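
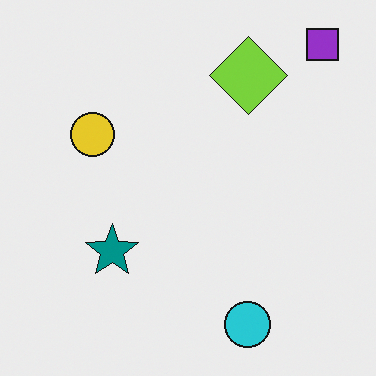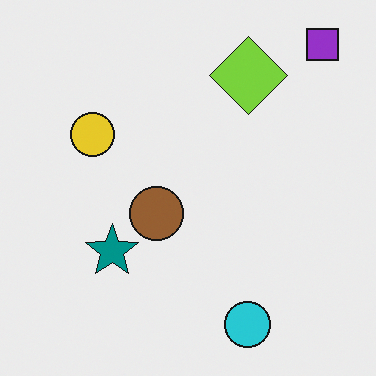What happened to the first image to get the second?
The transformation is: overlaid with an additional brown circle.

A brown circle appears in the second image that is absent from the first.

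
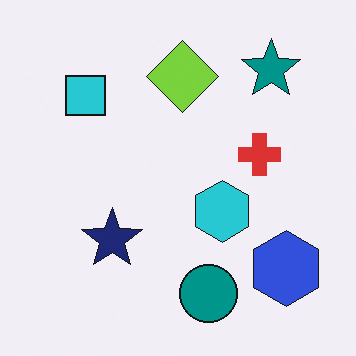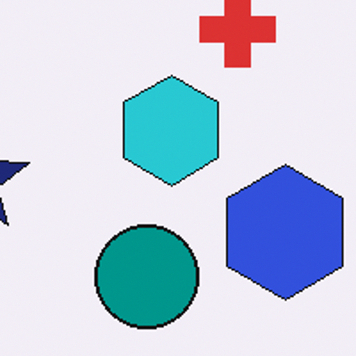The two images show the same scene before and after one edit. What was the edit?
Cropped to a noticeably smaller region and rescaled.

The visible shapes are larger and the field of view is narrower; shapes near the original edges may be partly or wholly outside the frame — a crop-and-rescale.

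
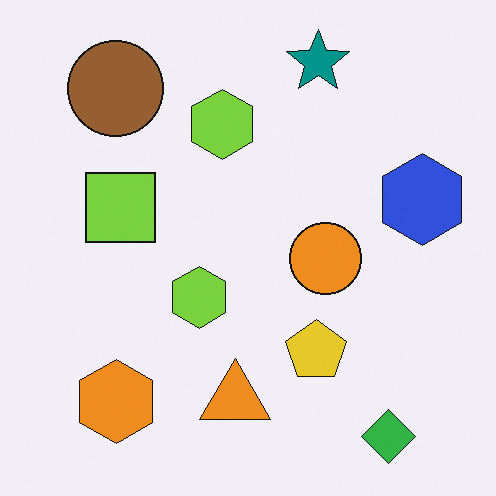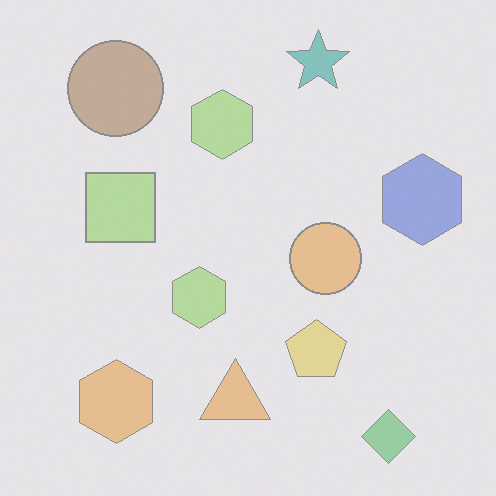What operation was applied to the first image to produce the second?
Washed out (contrast reduced).

Tones are pushed toward mid-grey across the whole image — a global contrast change.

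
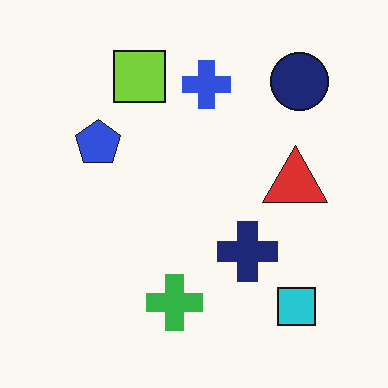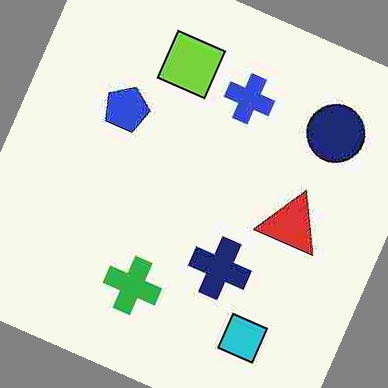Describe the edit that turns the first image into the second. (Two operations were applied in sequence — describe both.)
This is the original image degraded with heavy JPEG compression, then rotated clockwise by a clearly visible amount.

Blocky 8×8 compression artifacts appear around shape edges and the flat background shows ringing — characteristic JPEG degradation. Every shape is tilted by the same angle and the image corners show triangular fill wedges — a whole-image rotation by a non-right angle.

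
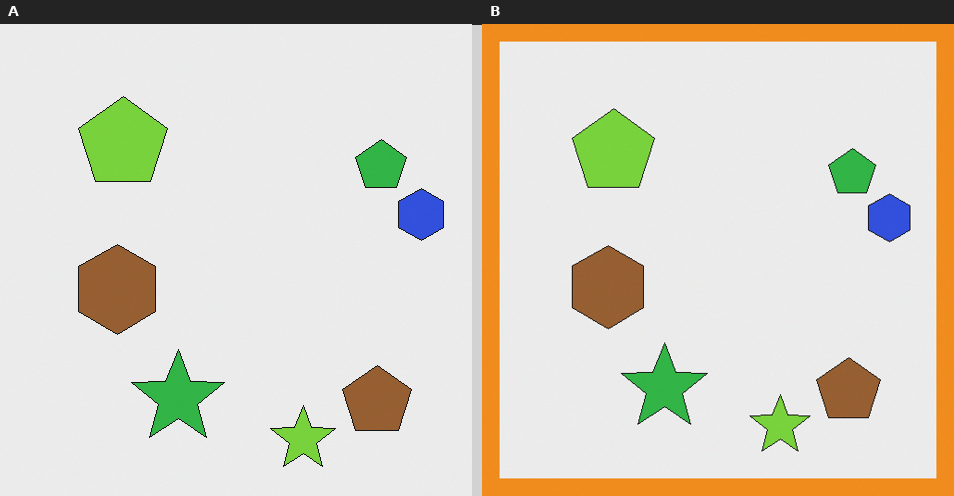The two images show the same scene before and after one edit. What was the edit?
The image was framed with a orange border.

A solid orange frame runs around the edge of the right (B) image, with the content slightly shrunk inside it.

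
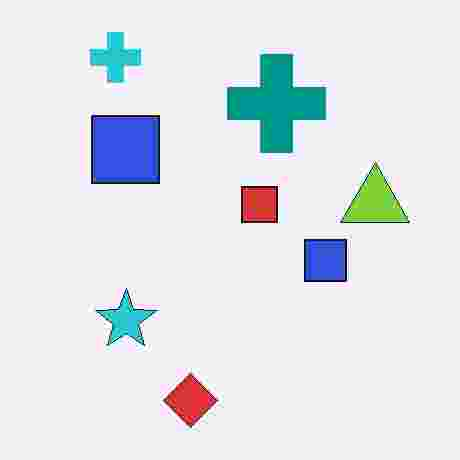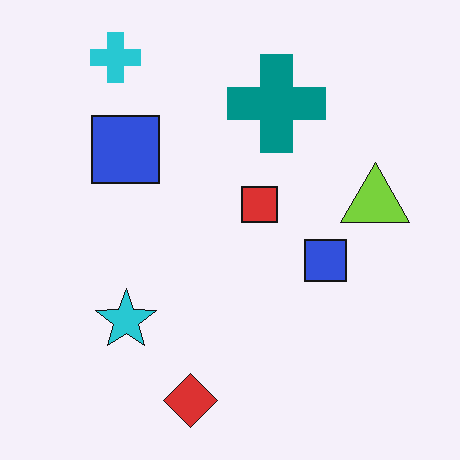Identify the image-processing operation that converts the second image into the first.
The first image is the second heavily JPEG-compressed with obvious blocking artifacts.

Blocky 8×8 compression artifacts appear around shape edges and the flat background shows ringing — characteristic JPEG degradation.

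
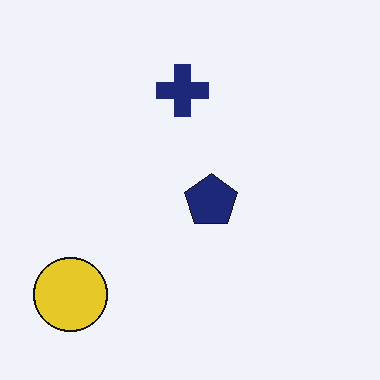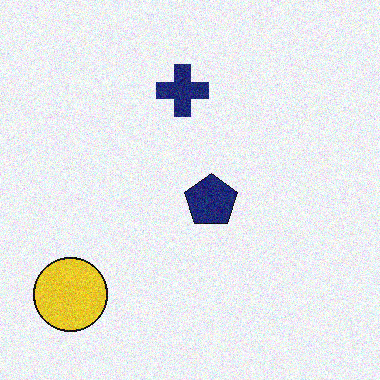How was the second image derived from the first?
The transformation is: degraded with moderate additive noise.

Random speckle covers the whole image, including the flat background.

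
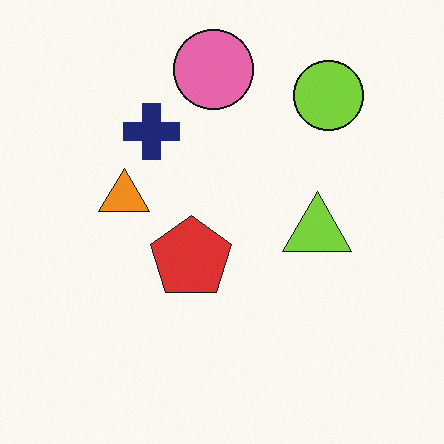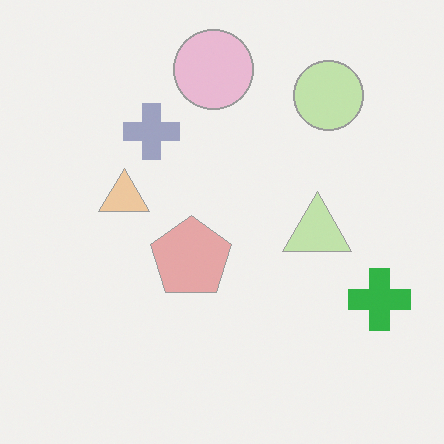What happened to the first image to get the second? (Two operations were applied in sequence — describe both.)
The second image is the first washed out (contrast reduced), then overlaid with an additional green cross.

Tones are pushed toward mid-grey across the whole image — a global contrast change. A green cross appears in the second image that is absent from the first.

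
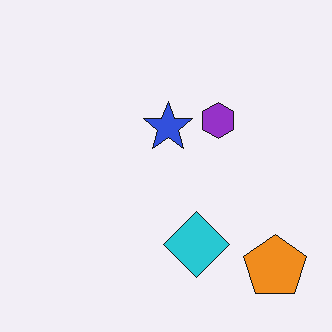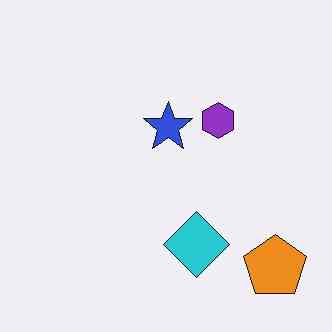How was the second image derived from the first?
The image was given moderate JPEG compression.

Blocky 8×8 compression artifacts appear around shape edges and the flat background shows ringing — characteristic JPEG degradation.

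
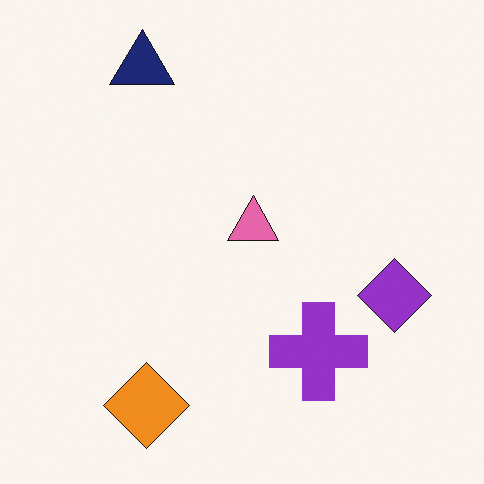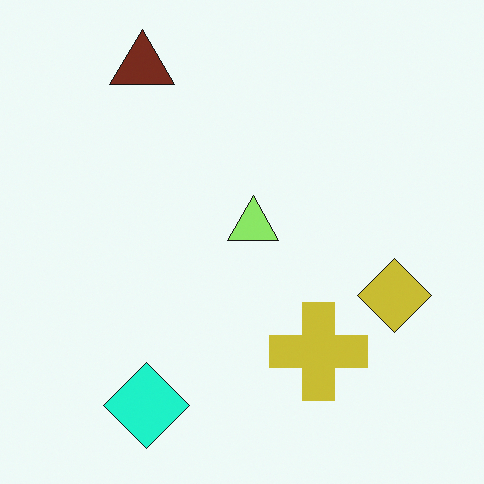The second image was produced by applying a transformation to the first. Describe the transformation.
The image was hue-shifted noticeably.

Every shape's color has rotated by the same amount around the hue wheel — a uniform hue shift.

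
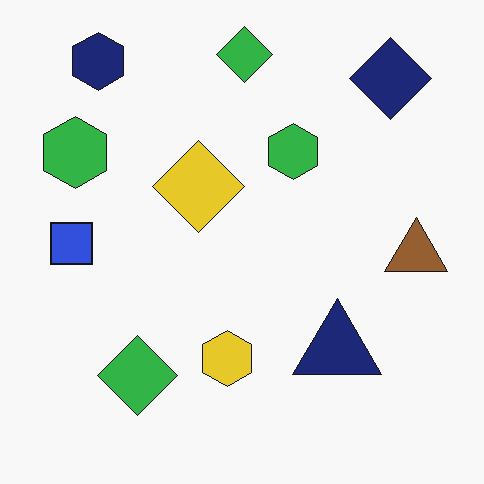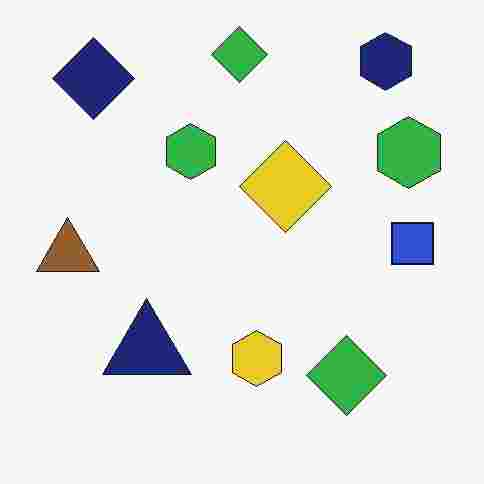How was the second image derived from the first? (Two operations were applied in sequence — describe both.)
The transformation is: flipped horizontally (left ↔ right), then degraded with heavy JPEG compression.

The brown triangle is in the right of the first image and the left of the second — shapes on opposite sides of the vertical midline have swapped in a mirror flip. Blocky 8×8 compression artifacts appear around shape edges and the flat background shows ringing — characteristic JPEG degradation.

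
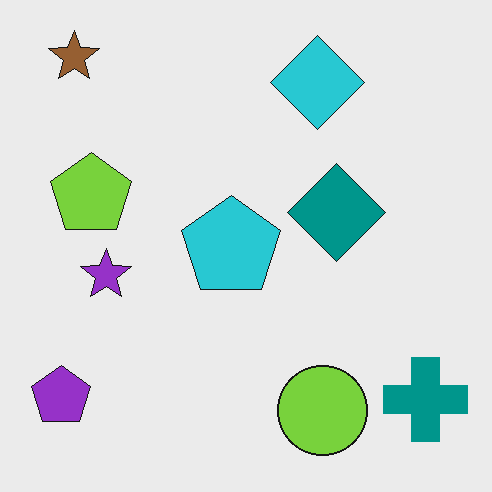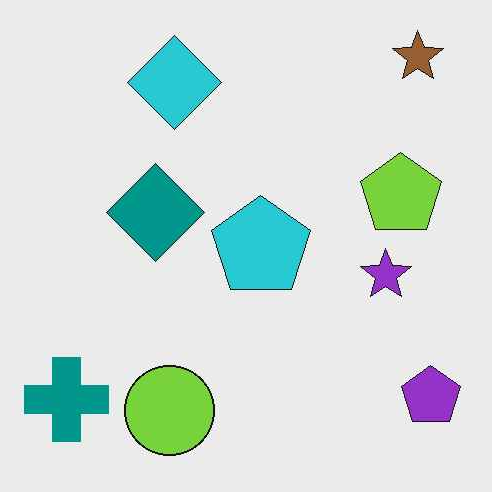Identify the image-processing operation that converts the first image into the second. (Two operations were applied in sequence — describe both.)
The second image is the first given moderate JPEG compression, then flipped horizontally (left ↔ right).

Blocky 8×8 compression artifacts appear around shape edges and the flat background shows ringing — characteristic JPEG degradation. The purple pentagon is in the bottom-left of the first image and the bottom-right of the second — shapes on opposite sides of the vertical midline have swapped in a mirror flip.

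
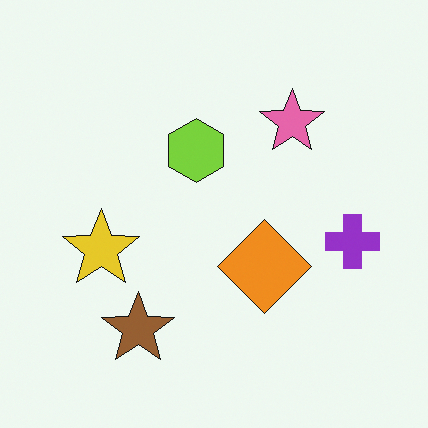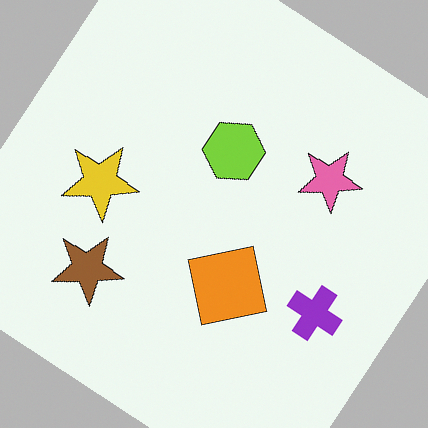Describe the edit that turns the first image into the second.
The second image is the first rotated clockwise by a large amount — several tens of degrees.

Every shape is tilted by the same angle and the image corners show triangular fill wedges — a whole-image rotation by a non-right angle.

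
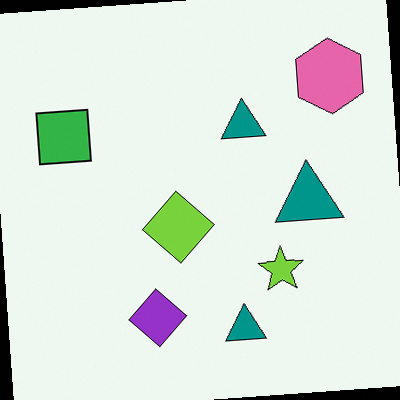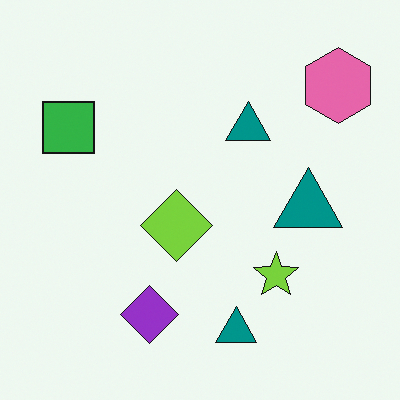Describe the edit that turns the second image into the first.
The first image is the second rotated counter-clockwise by a small amount.

Every shape is tilted by the same angle and the image corners show triangular fill wedges — a whole-image rotation by a non-right angle.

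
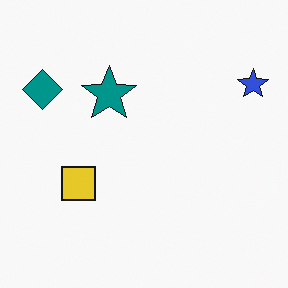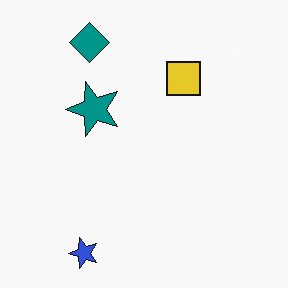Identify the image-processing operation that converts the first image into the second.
The image was transposed (reflected across the top-left ↔ bottom-right diagonal).

Shapes have swapped their row and column positions — what was in the top-right is now in the bottom-left — a diagonal reflection.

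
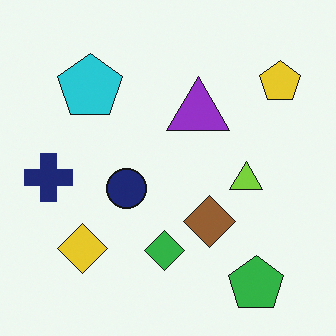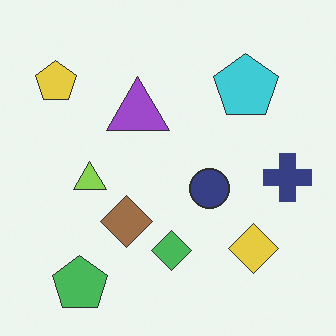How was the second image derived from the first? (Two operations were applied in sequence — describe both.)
The image was given slightly reduced contrast, then flipped horizontally (left ↔ right).

Tones are pushed toward mid-grey across the whole image — a global contrast change. The navy cross is in the left of the first image and the right of the second — shapes on opposite sides of the vertical midline have swapped in a mirror flip.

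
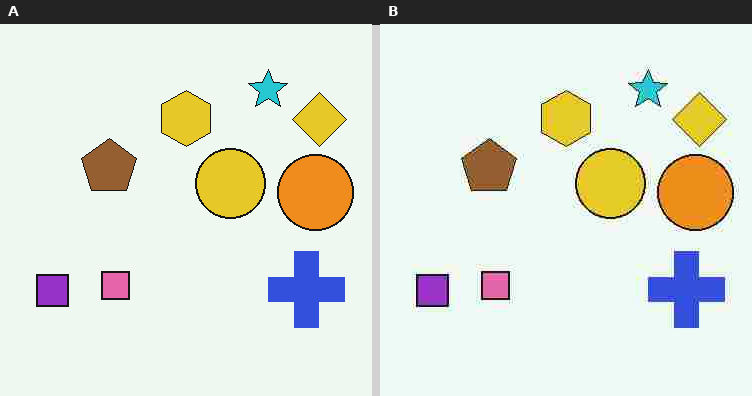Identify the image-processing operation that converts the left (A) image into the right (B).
It was degraded with heavy JPEG compression.

Blocky 8×8 compression artifacts appear around shape edges and the flat background shows ringing — characteristic JPEG degradation.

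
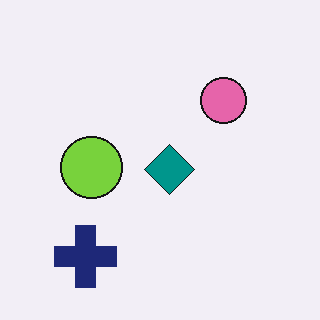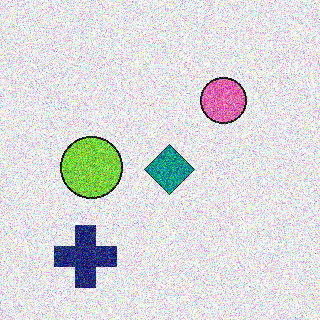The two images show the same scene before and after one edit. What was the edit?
The second image is the first degraded with heavy additive noise.

Random speckle covers the whole image, including the flat background.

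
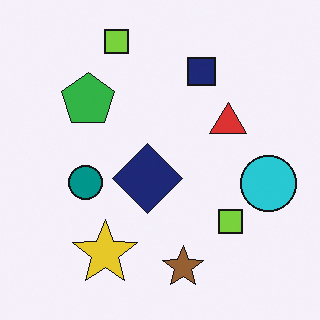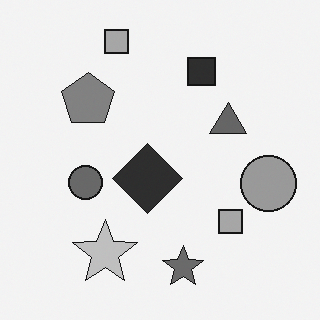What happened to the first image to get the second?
The second image is the first converted to grayscale.

All color is removed — every shape is now a shade of grey.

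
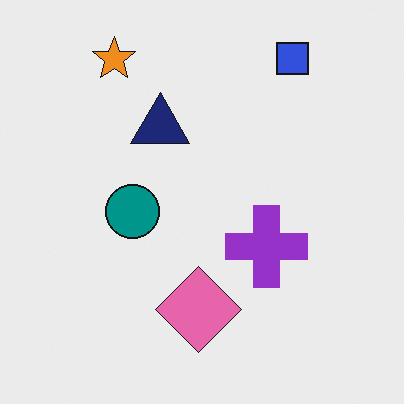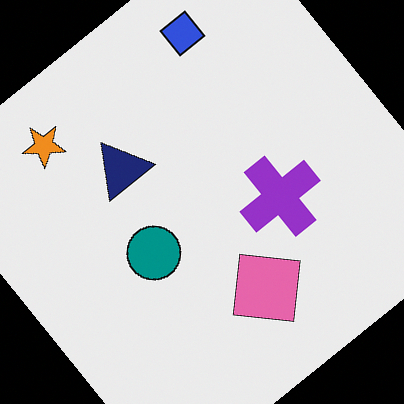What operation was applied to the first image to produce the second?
The second image is the first rotated counter-clockwise by a large amount — several tens of degrees.

Every shape is tilted by the same angle and the image corners show triangular fill wedges — a whole-image rotation by a non-right angle.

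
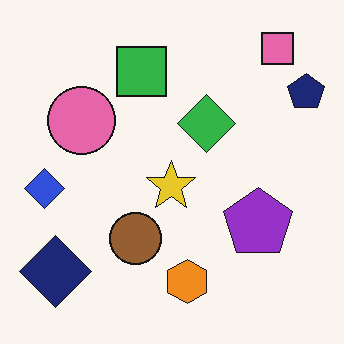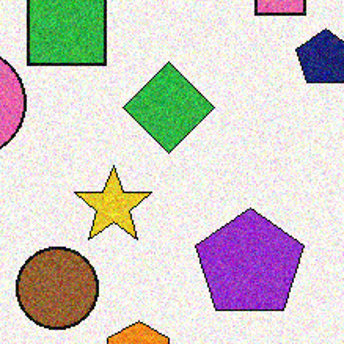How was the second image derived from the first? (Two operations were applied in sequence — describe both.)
The image was degraded with visible gaussian noise, then cropped slightly and scaled back up.

Random speckle covers the whole image, including the flat background. The visible shapes are larger and the field of view is narrower; shapes near the original edges may be partly or wholly outside the frame — a crop-and-rescale.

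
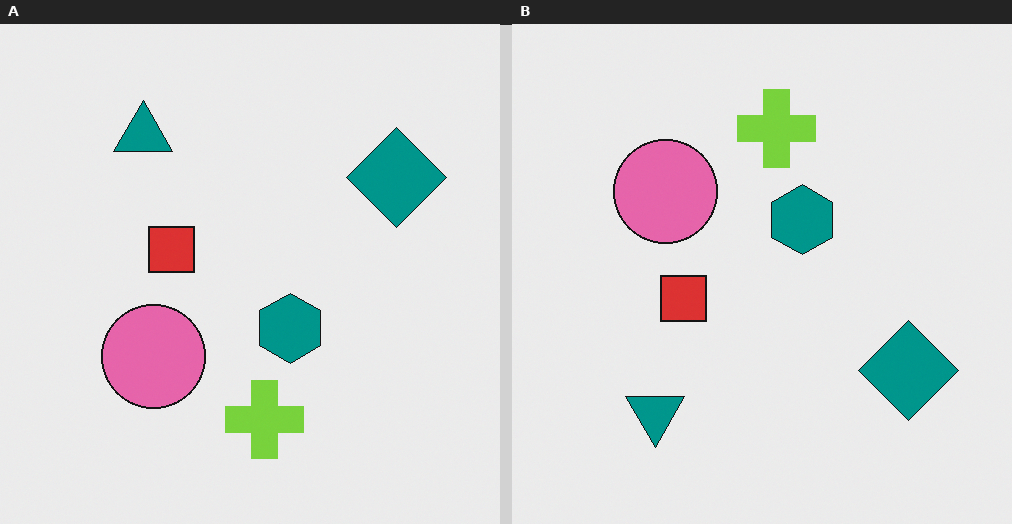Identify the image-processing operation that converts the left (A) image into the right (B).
It was flipped vertically (top ↔ bottom).

The lime cross is in the bottom of the left (A) image and the top of the right (B) — shapes on opposite sides of the horizontal midline have swapped in a mirror flip.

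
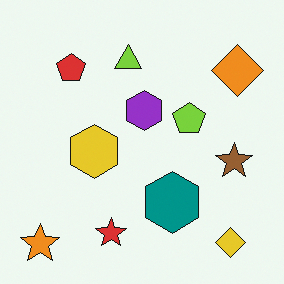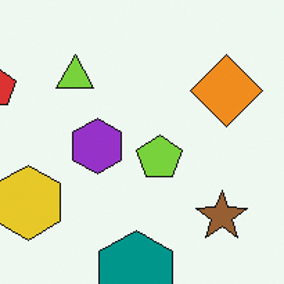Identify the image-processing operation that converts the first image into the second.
The image was cropped slightly and scaled back up.

The visible shapes are larger and the field of view is narrower; shapes near the original edges may be partly or wholly outside the frame — a crop-and-rescale.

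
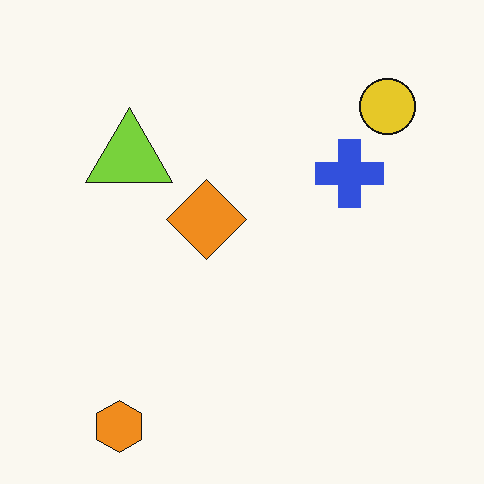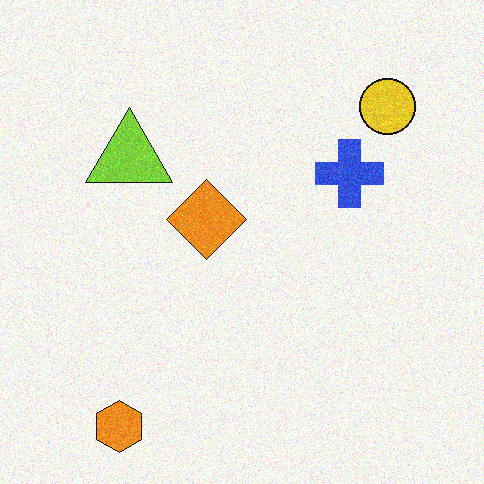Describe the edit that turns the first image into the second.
The transformation is: degraded with moderate additive noise.

Random speckle covers the whole image, including the flat background.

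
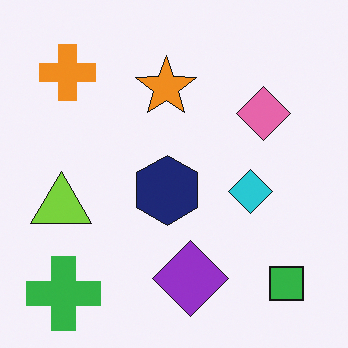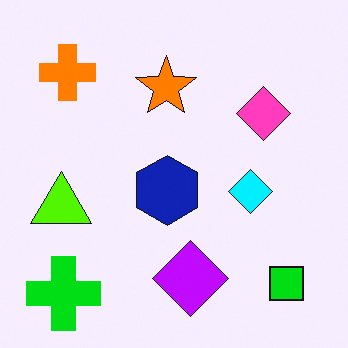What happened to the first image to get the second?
The transformation is: made much more vivid (saturation change).

All colors are more vivid — a global saturation change.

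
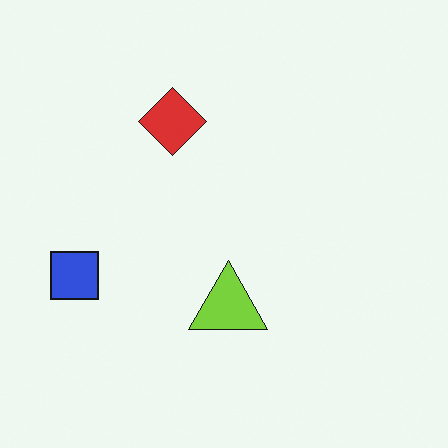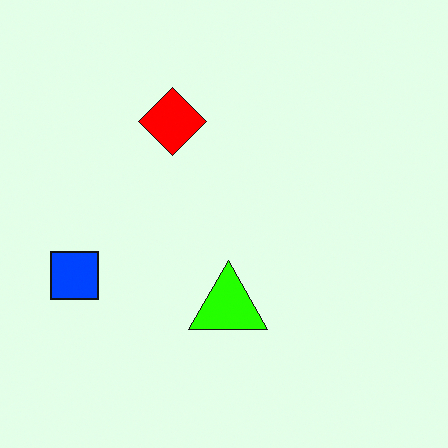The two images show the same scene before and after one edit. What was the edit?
This is the original image made much more vivid (saturation change).

All colors are more vivid — a global saturation change.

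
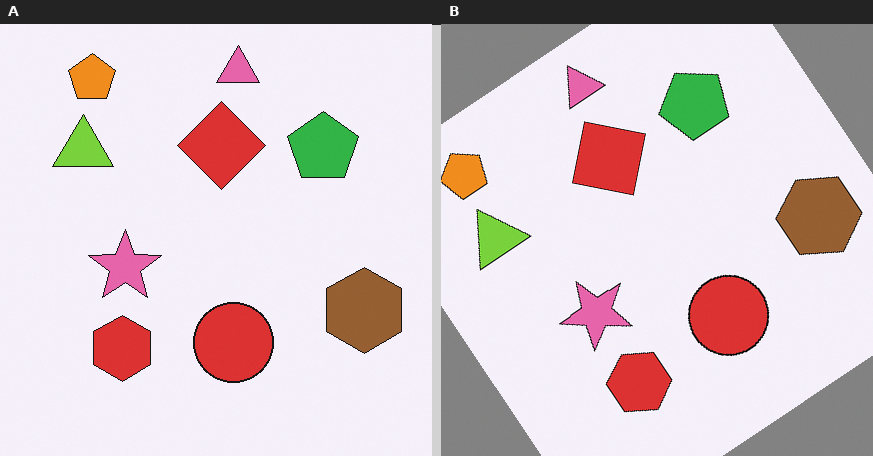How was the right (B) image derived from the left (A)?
It was rotated counter-clockwise by a large amount — several tens of degrees.

Every shape is tilted by the same angle and the image corners show triangular fill wedges — a whole-image rotation by a non-right angle.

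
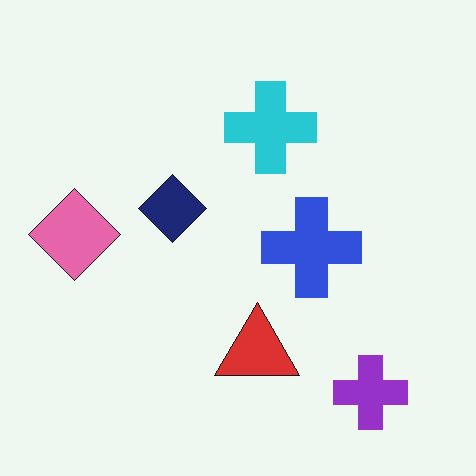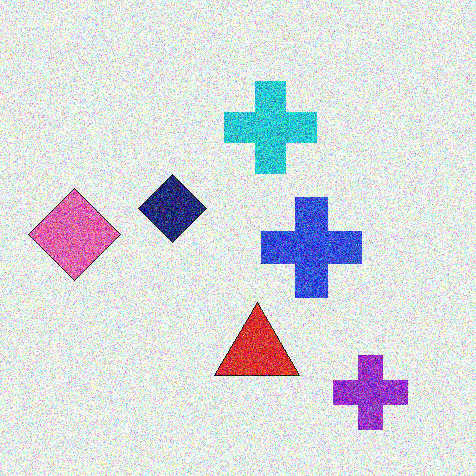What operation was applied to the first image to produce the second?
The image was degraded with heavy additive noise.

Random speckle covers the whole image, including the flat background.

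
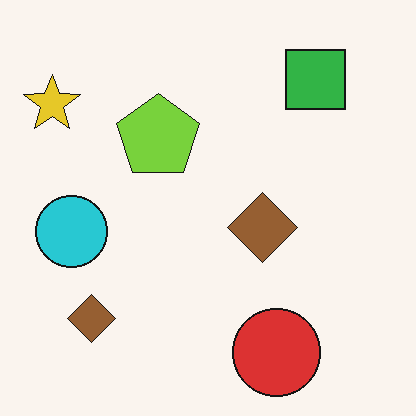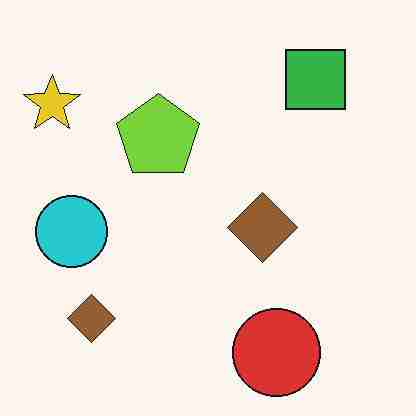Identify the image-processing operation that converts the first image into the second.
The image was degraded with heavy JPEG compression.

Blocky 8×8 compression artifacts appear around shape edges and the flat background shows ringing — characteristic JPEG degradation.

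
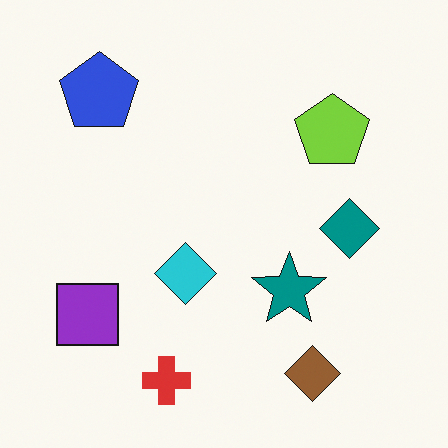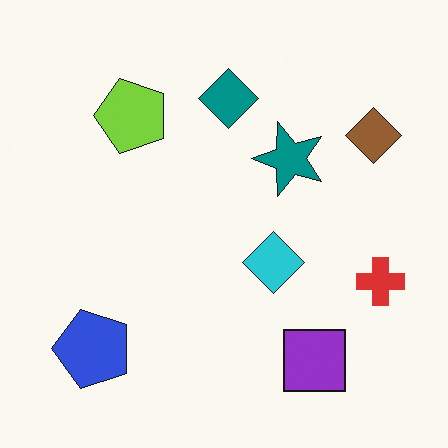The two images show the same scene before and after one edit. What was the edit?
Rotated 90° counter-clockwise.

The blue pentagon sits in the top-left of the first image and the bottom-left of the second — consistent with a whole-image 90° counter-clockwise rotation.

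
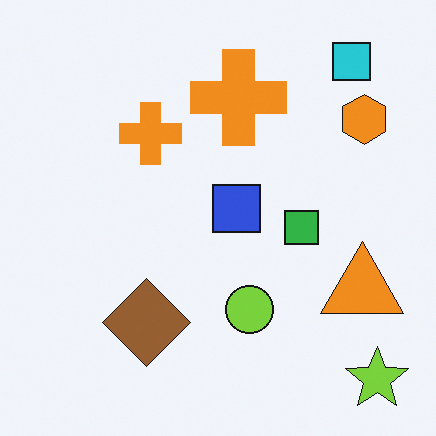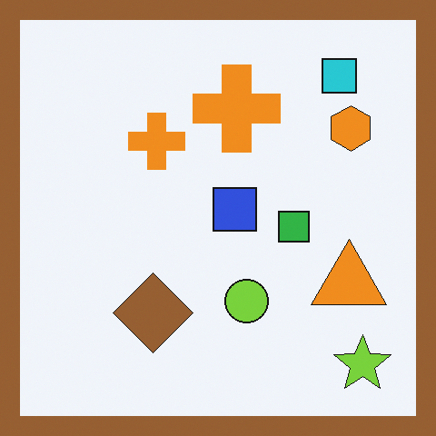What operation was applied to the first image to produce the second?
The transformation is: framed with a brown border.

A solid brown frame runs around the edge of the second image, with the content slightly shrunk inside it.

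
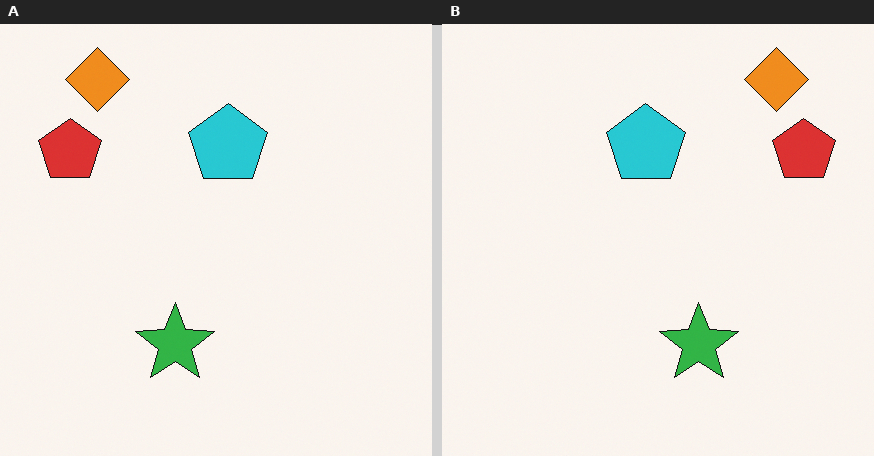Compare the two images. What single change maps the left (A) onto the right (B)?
The right (B) image is the left (A) flipped horizontally (left ↔ right).

The red pentagon is in the top-left of the left (A) image and the top-right of the right (B) — shapes on opposite sides of the vertical midline have swapped in a mirror flip.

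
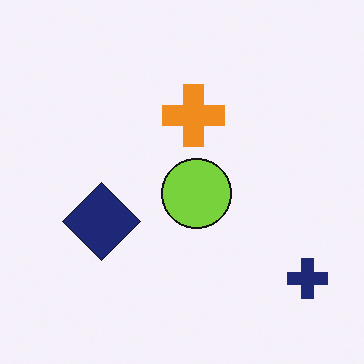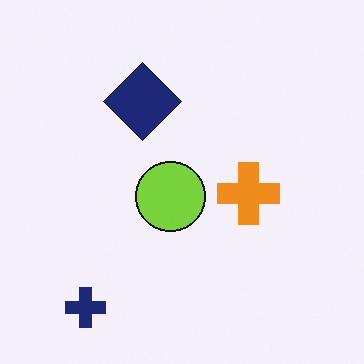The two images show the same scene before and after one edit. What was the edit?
This is the original image rotated 90° clockwise.

The navy cross sits in the bottom-right of the first image and the bottom-left of the second — consistent with a whole-image 90° clockwise rotation.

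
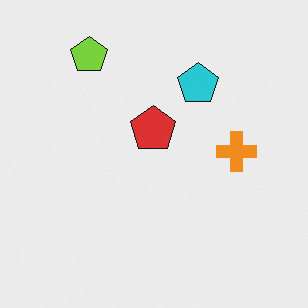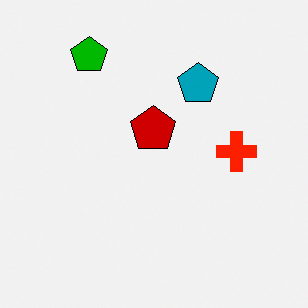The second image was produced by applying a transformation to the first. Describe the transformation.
The image was given much higher contrast.

Tones are pushed away from mid-grey across the whole image — a global contrast change.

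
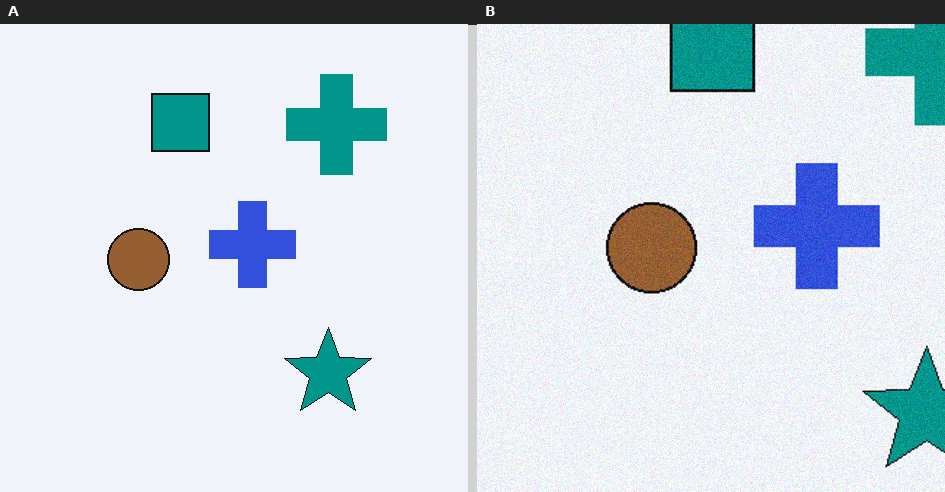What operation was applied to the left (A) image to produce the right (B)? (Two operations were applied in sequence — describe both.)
Cropped to a modestly smaller region and rescaled, then degraded with a light layer of grain.

The visible shapes are larger and the field of view is narrower; shapes near the original edges may be partly or wholly outside the frame — a crop-and-rescale. Random speckle covers the whole image, including the flat background.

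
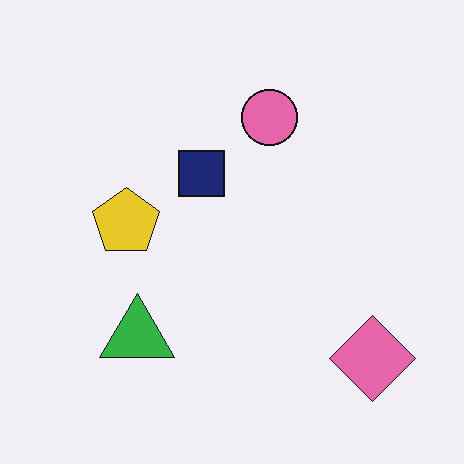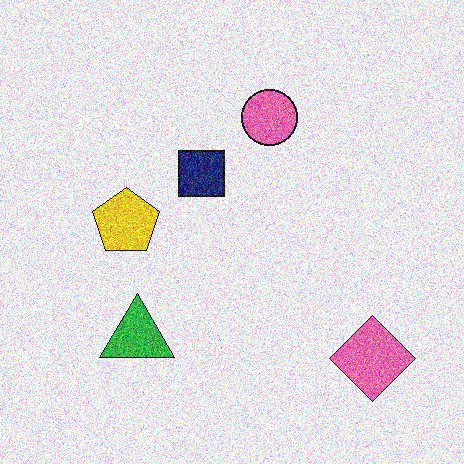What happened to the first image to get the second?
It was degraded with heavy additive noise.

Random speckle covers the whole image, including the flat background.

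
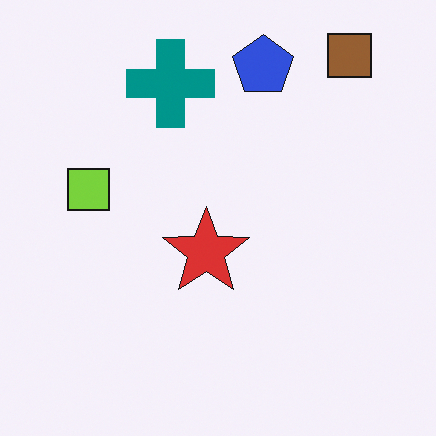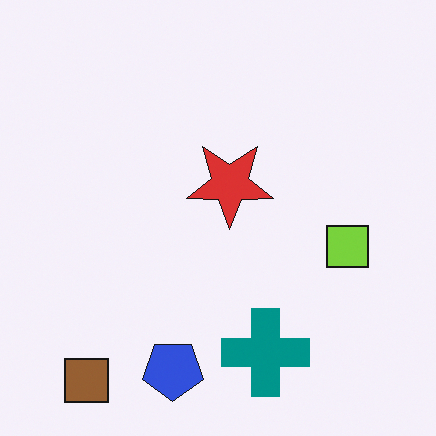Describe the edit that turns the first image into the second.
It was rotated 180°.

The brown square sits in the top-right of the first image and the bottom-left of the second — consistent with a whole-image 180° rotation.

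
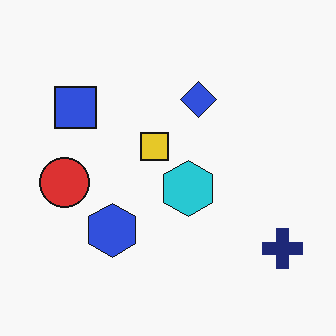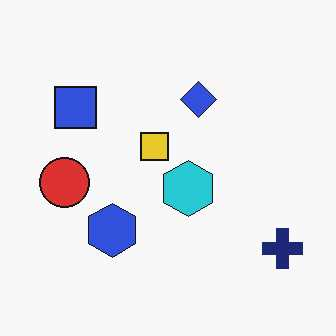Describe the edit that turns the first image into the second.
The transformation is: JPEG-compressed with visible artifacts.

Blocky 8×8 compression artifacts appear around shape edges and the flat background shows ringing — characteristic JPEG degradation.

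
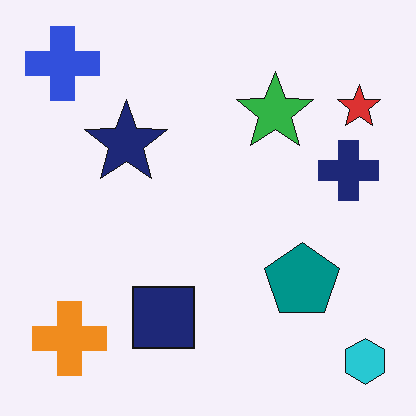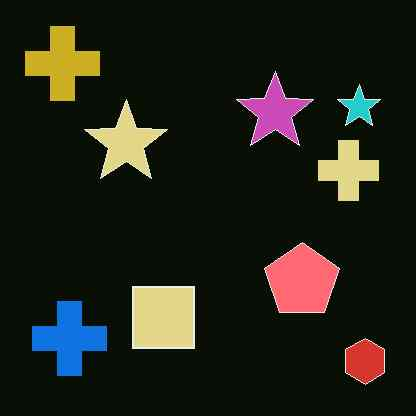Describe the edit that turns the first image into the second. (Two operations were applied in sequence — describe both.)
The image was color-inverted (negative), then given moderate JPEG compression.

The light background has become dark and every shape's color is its complement — a photographic negative. Blocky 8×8 compression artifacts appear around shape edges and the flat background shows ringing — characteristic JPEG degradation.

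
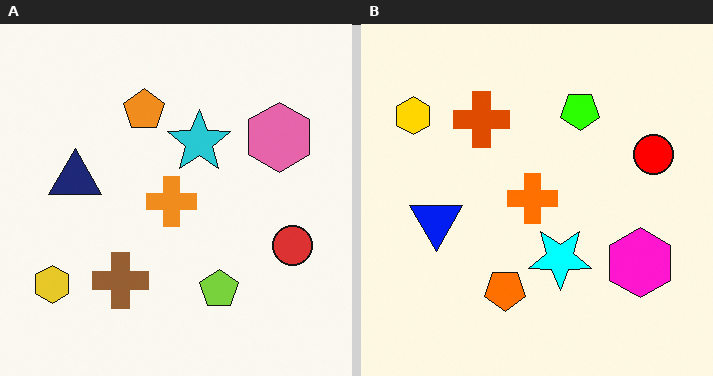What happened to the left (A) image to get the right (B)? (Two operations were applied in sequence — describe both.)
The image was flipped vertically (top ↔ bottom), then made much more vivid (saturation change).

The orange pentagon is in the top of the left (A) image and the bottom of the right (B) — shapes on opposite sides of the horizontal midline have swapped in a mirror flip. All colors are more vivid — a global saturation change.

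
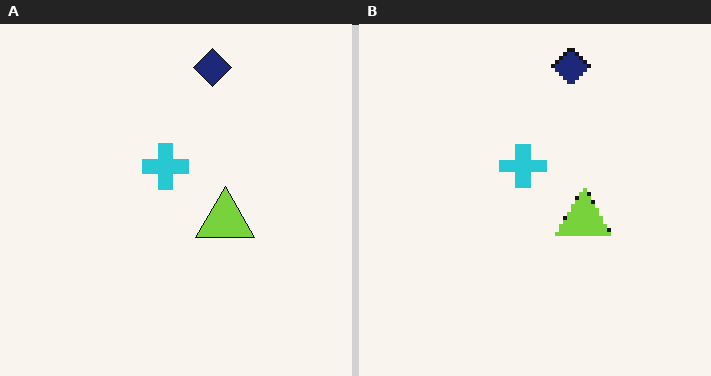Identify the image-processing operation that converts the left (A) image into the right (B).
It was mildly pixelated.

Shapes are reduced to large square blocks; fine edges and outlines are lost — a downscale-then-upscale (mosaic) effect.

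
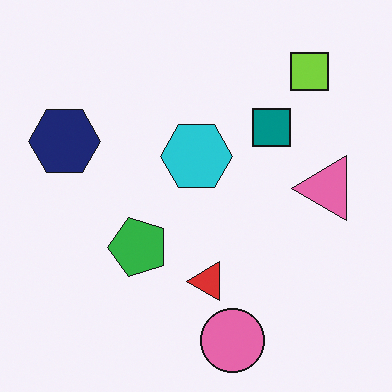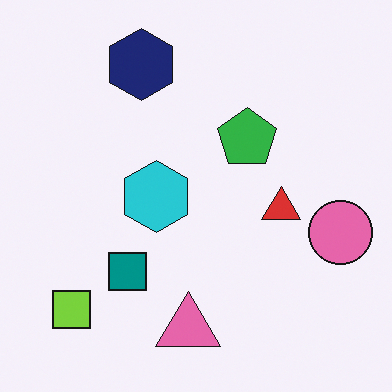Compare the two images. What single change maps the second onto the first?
The transformation is: transposed (reflected across the top-left ↔ bottom-right diagonal).

Shapes have swapped their row and column positions — what was in the top-right is now in the bottom-left — a diagonal reflection.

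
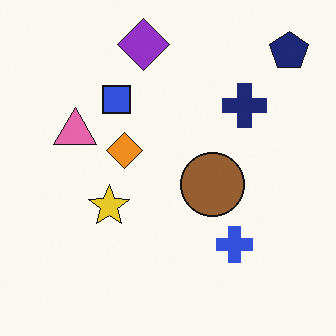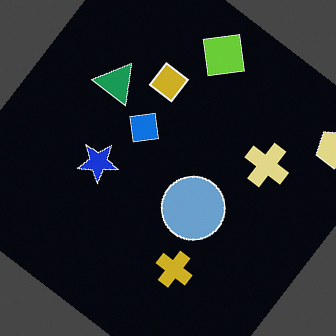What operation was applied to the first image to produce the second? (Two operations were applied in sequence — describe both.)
The second image is the first color-inverted (negative), then rotated clockwise by a large amount — several tens of degrees.

The light background has become dark and every shape's color is its complement — a photographic negative. Every shape is tilted by the same angle and the image corners show triangular fill wedges — a whole-image rotation by a non-right angle.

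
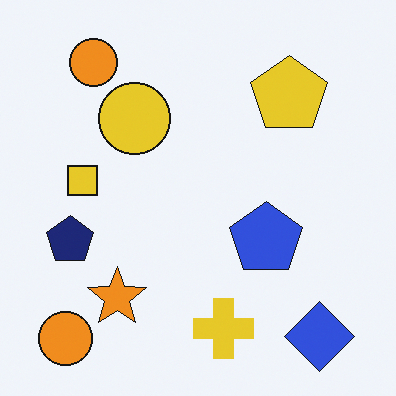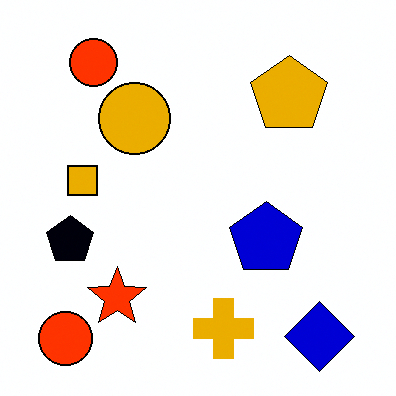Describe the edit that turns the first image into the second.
It was given much higher contrast.

Tones are pushed away from mid-grey across the whole image — a global contrast change.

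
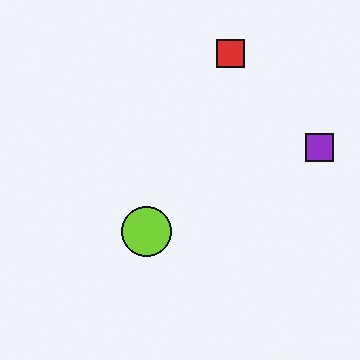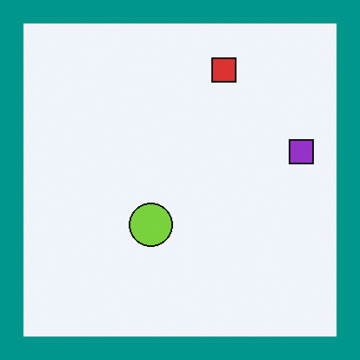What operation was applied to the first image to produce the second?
This is the original image framed with a teal border.

A solid teal frame runs around the edge of the second image, with the content slightly shrunk inside it.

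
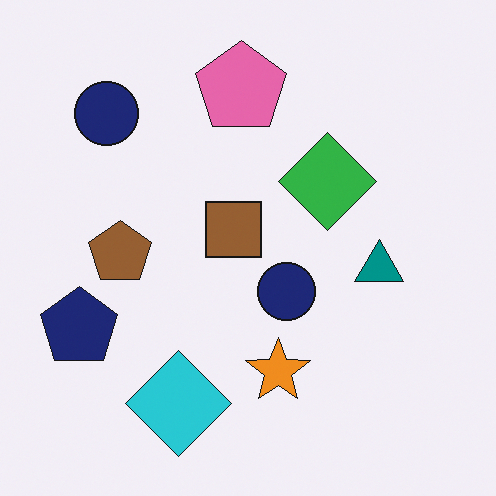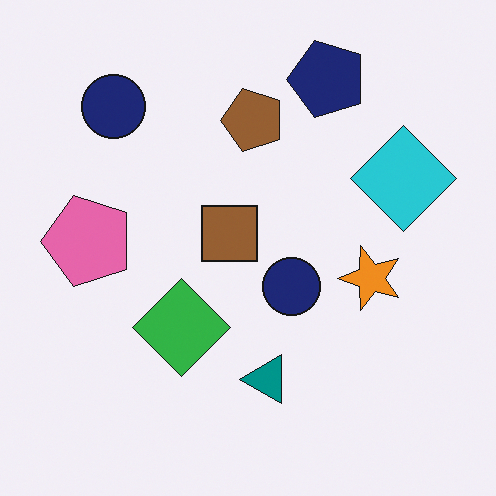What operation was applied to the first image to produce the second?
It was transposed (reflected across the top-left ↔ bottom-right diagonal).

Shapes have swapped their row and column positions — what was in the top-right is now in the bottom-left — a diagonal reflection.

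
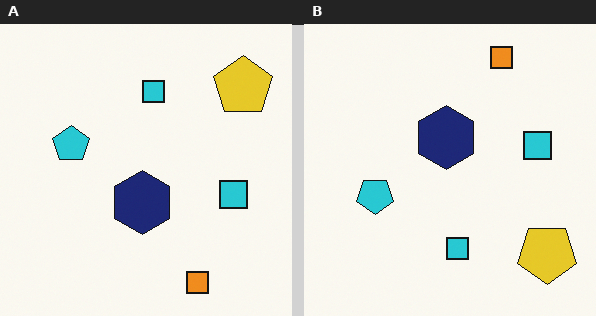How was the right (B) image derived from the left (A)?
It was flipped vertically (top ↔ bottom).

The orange square is in the bottom-right of the left (A) image and the top-right of the right (B) — shapes on opposite sides of the horizontal midline have swapped in a mirror flip.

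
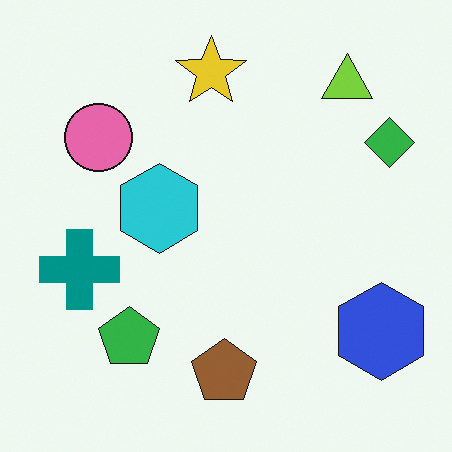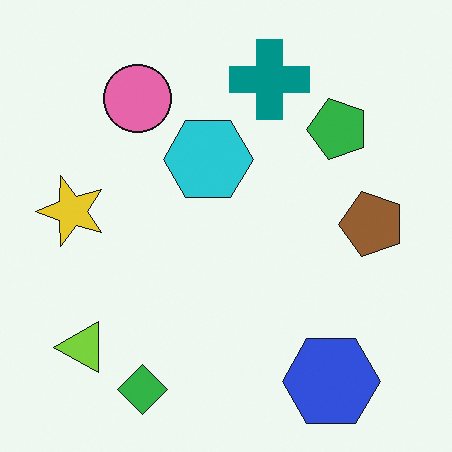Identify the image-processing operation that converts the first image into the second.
The transformation is: transposed (reflected across the top-left ↔ bottom-right diagonal).

Shapes have swapped their row and column positions — what was in the top-right is now in the bottom-left — a diagonal reflection.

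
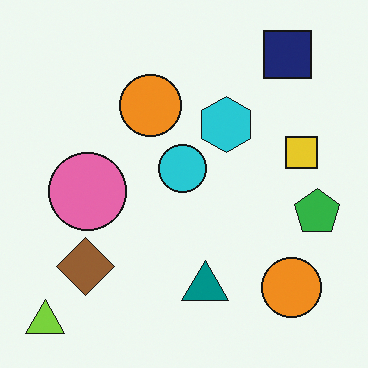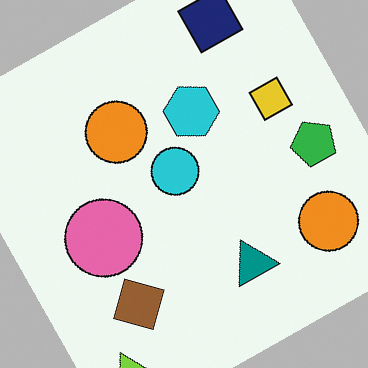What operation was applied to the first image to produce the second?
The image was rotated counter-clockwise by a clearly visible amount.

Every shape is tilted by the same angle and the image corners show triangular fill wedges — a whole-image rotation by a non-right angle.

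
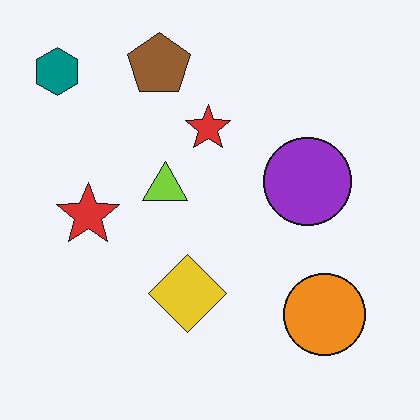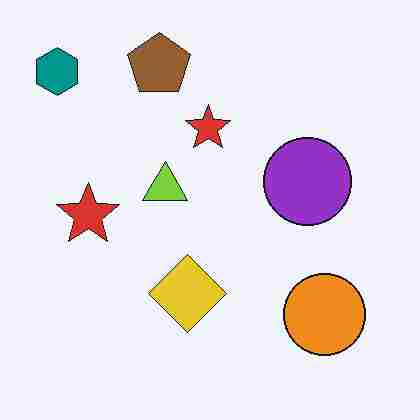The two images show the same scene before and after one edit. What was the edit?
The image was heavily JPEG-compressed with obvious blocking artifacts.

Blocky 8×8 compression artifacts appear around shape edges and the flat background shows ringing — characteristic JPEG degradation.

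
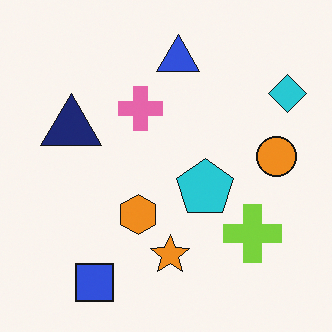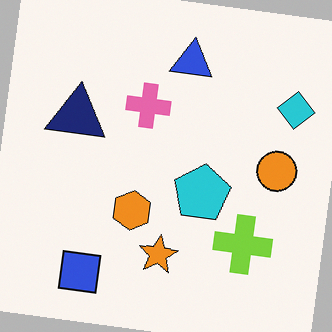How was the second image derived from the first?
The second image is the first rotated clockwise by a slight angle.

Every shape is tilted by the same angle and the image corners show triangular fill wedges — a whole-image rotation by a non-right angle.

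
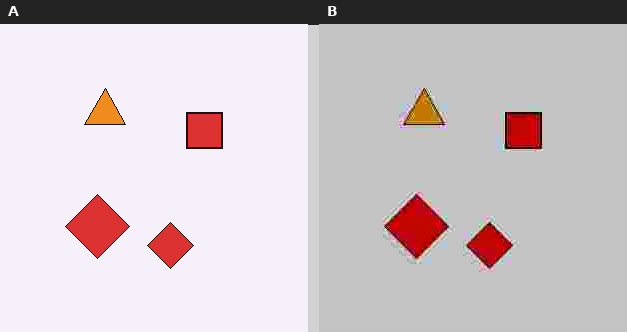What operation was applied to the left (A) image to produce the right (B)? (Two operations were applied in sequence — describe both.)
The image was heavily posterized to just a handful of flat colors, then heavily JPEG-compressed with obvious blocking artifacts.

Each flat color has snapped to a coarser quantized level — most visibly, the near-white background has dropped to a flat grey. Blocky 8×8 compression artifacts appear around shape edges and the flat background shows ringing — characteristic JPEG degradation.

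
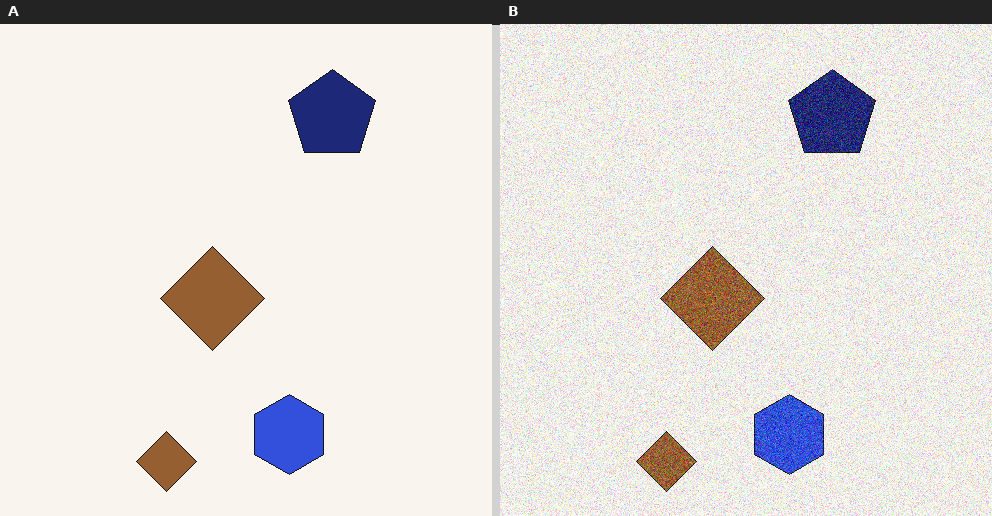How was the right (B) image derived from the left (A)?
Degraded with strong gaussian noise.

Random speckle covers the whole image, including the flat background.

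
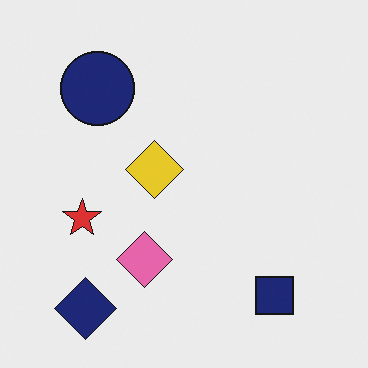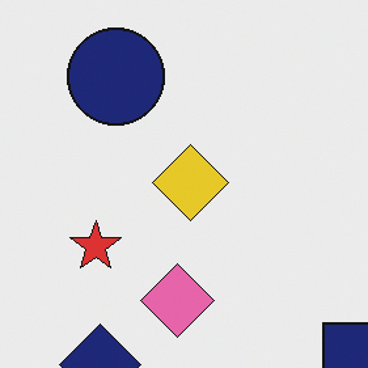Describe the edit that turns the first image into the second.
The image was cropped to a modestly smaller region and rescaled.

The visible shapes are larger and the field of view is narrower; shapes near the original edges may be partly or wholly outside the frame — a crop-and-rescale.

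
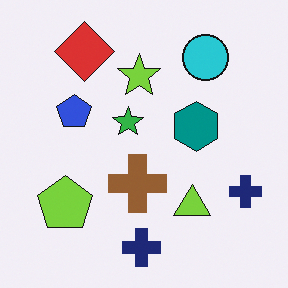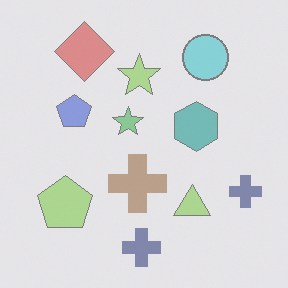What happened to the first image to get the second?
It was given much lower contrast.

Tones are pushed toward mid-grey across the whole image — a global contrast change.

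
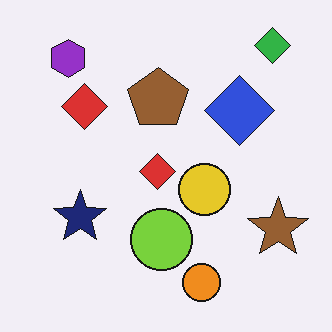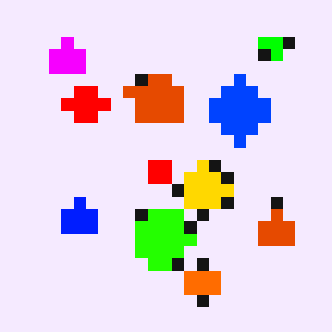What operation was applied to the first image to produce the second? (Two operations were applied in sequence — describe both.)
The image was heavily oversaturated, then coarsely pixelated.

All colors are more vivid — a global saturation change. Shapes are reduced to large square blocks; fine edges and outlines are lost — a downscale-then-upscale (mosaic) effect.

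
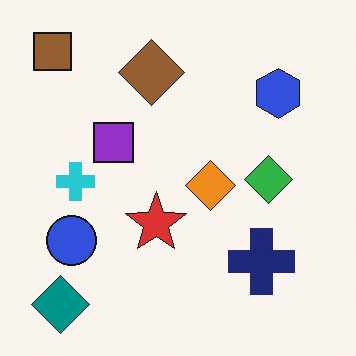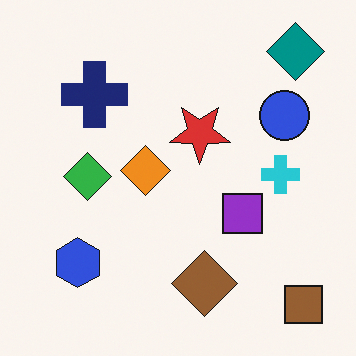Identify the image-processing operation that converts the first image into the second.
The second image is the first rotated 180°.

The brown square sits in the top-left of the first image and the bottom-right of the second — consistent with a whole-image 180° rotation.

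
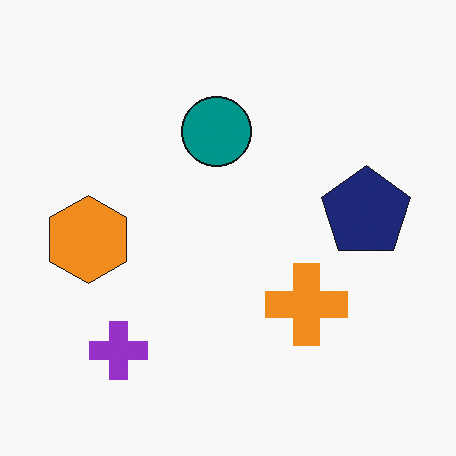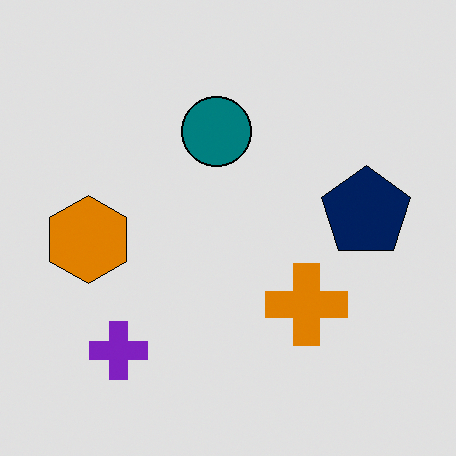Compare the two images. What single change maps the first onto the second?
The transformation is: posterized to a reduced palette.

Each flat color has snapped to a coarser quantized level — most visibly, the near-white background has dropped to a flat grey.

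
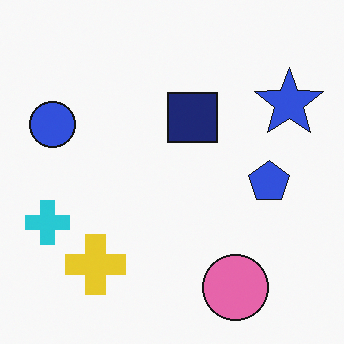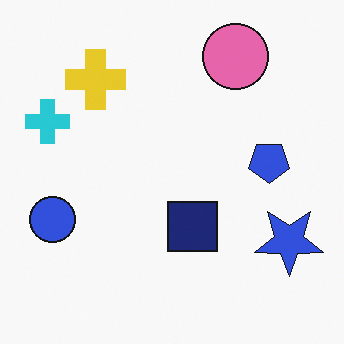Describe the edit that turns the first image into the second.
The image was flipped vertically (top ↔ bottom).

The pink circle is in the bottom-right of the first image and the top-right of the second — shapes on opposite sides of the horizontal midline have swapped in a mirror flip.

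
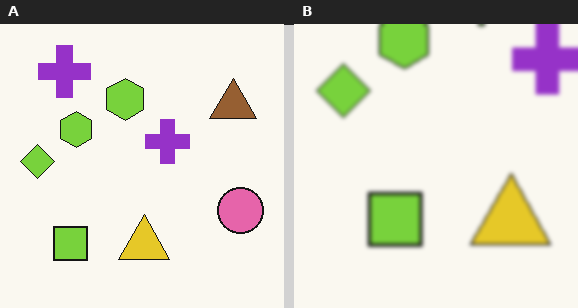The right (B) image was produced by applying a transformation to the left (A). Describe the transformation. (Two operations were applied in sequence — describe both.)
The transformation is: cropped to a modestly smaller region and rescaled, then given a subtle gaussian blur.

The visible shapes are larger and the field of view is narrower; shapes near the original edges may be partly or wholly outside the frame — a crop-and-rescale. Shape edges and outlines are uniformly softened across the whole image.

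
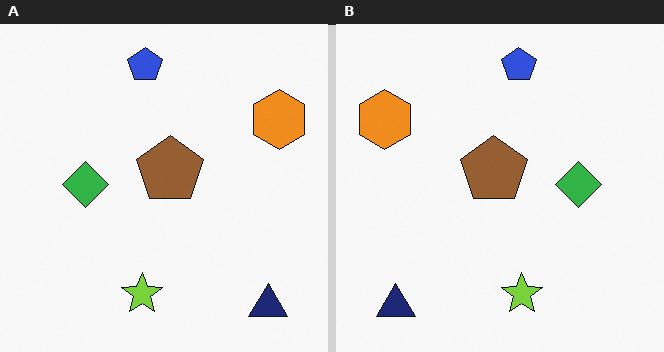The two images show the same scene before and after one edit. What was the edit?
Flipped horizontally (left ↔ right).

The orange hexagon is in the top-right of the left (A) image and the top-left of the right (B) — shapes on opposite sides of the vertical midline have swapped in a mirror flip.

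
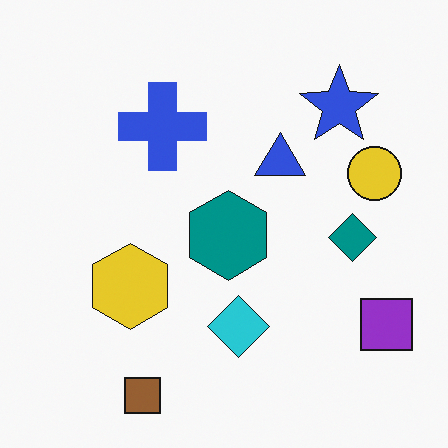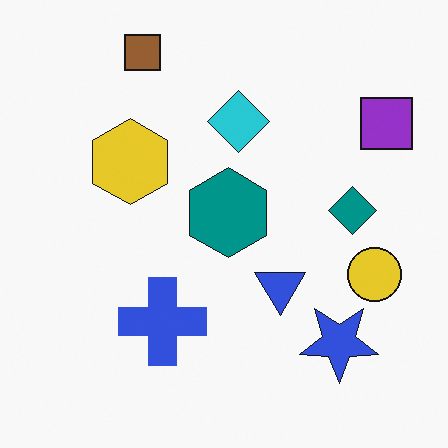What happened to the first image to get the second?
It was flipped vertically (top ↔ bottom).

The brown square is in the bottom-left of the first image and the top-left of the second — shapes on opposite sides of the horizontal midline have swapped in a mirror flip.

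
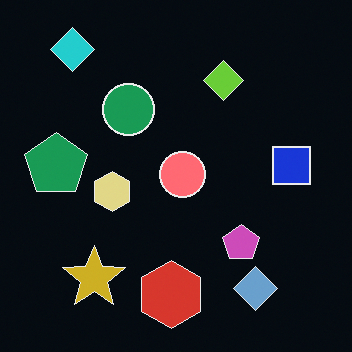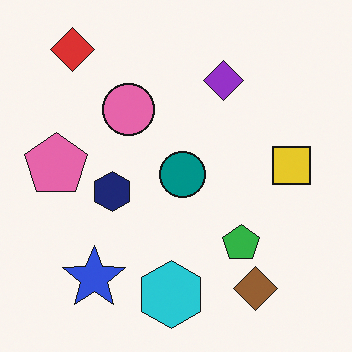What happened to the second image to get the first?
The first image is the second color-inverted (negative).

The light background has become dark and every shape's color is its complement — a photographic negative.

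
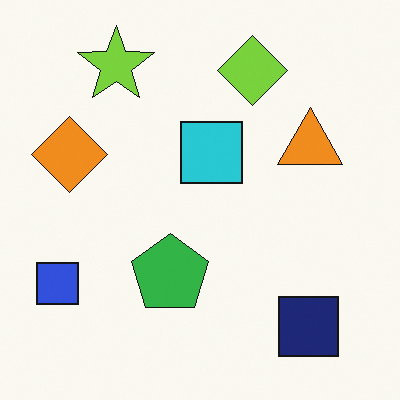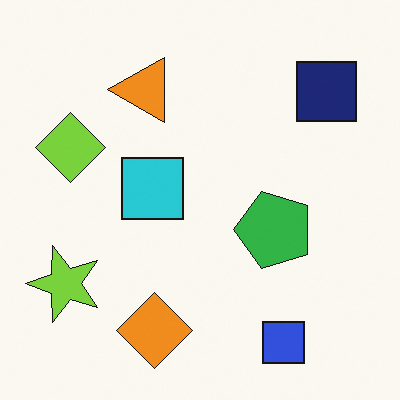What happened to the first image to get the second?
The second image is the first rotated 90° counter-clockwise.

The navy square sits in the bottom-right of the first image and the top-right of the second — consistent with a whole-image 90° counter-clockwise rotation.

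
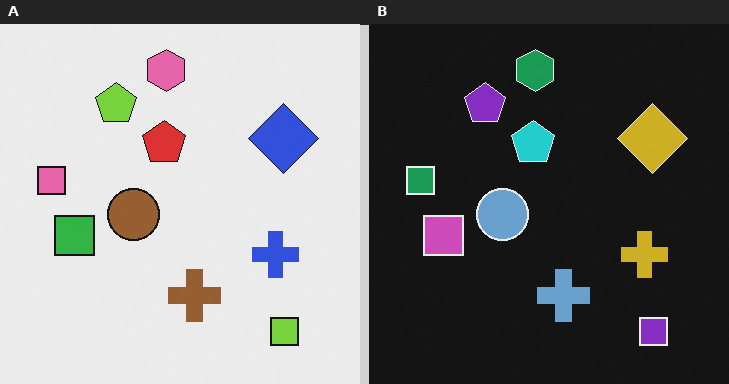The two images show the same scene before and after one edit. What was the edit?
It was color-inverted (negative).

The light background has become dark and every shape's color is its complement — a photographic negative.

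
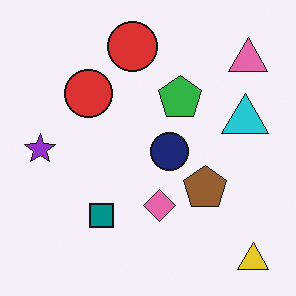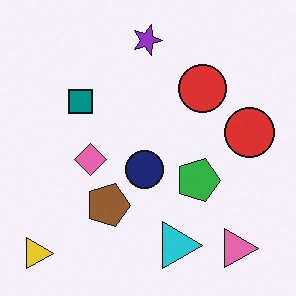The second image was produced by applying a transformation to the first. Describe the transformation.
The second image is the first rotated 90° clockwise.

The yellow triangle sits in the bottom-right of the first image and the bottom-left of the second — consistent with a whole-image 90° clockwise rotation.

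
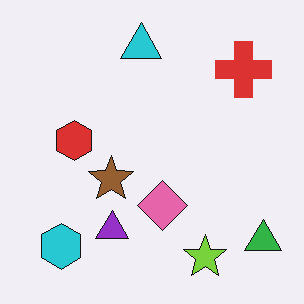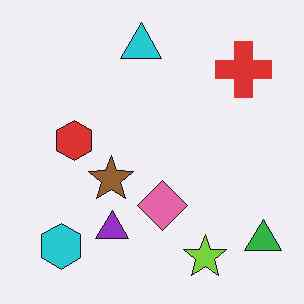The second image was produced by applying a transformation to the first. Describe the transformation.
This is the original image JPEG-compressed with visible artifacts.

Blocky 8×8 compression artifacts appear around shape edges and the flat background shows ringing — characteristic JPEG degradation.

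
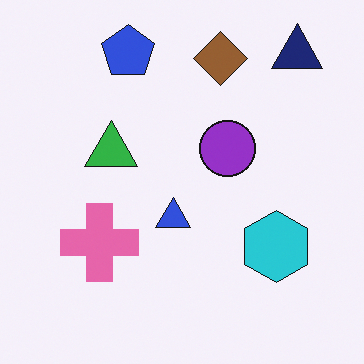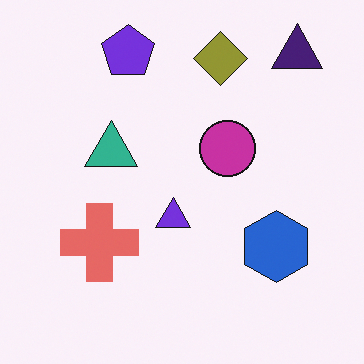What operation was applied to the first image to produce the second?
The transformation is: hue-shifted slightly.

Every shape's color has rotated by the same amount around the hue wheel — a uniform hue shift.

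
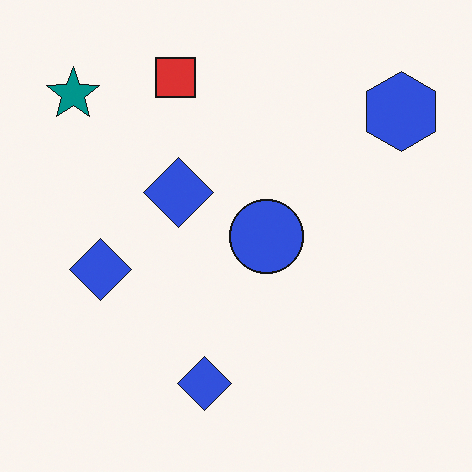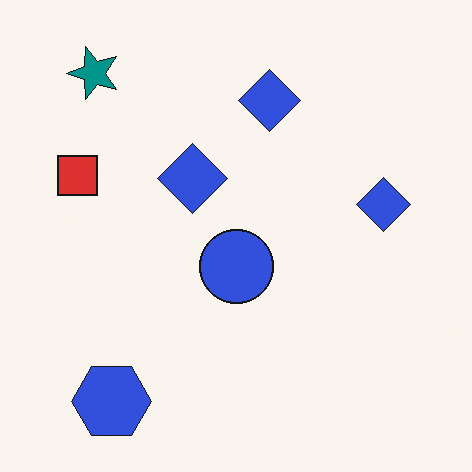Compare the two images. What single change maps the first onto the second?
This is the original image transposed (reflected across the top-left ↔ bottom-right diagonal).

Shapes have swapped their row and column positions — what was in the top-right is now in the bottom-left — a diagonal reflection.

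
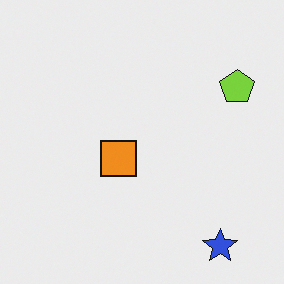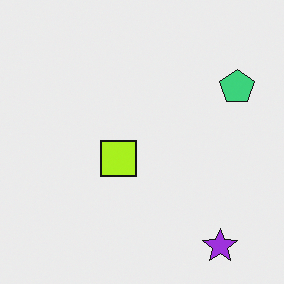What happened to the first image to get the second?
This is the original image hue-shifted slightly.

Every shape's color has rotated by the same amount around the hue wheel — a uniform hue shift.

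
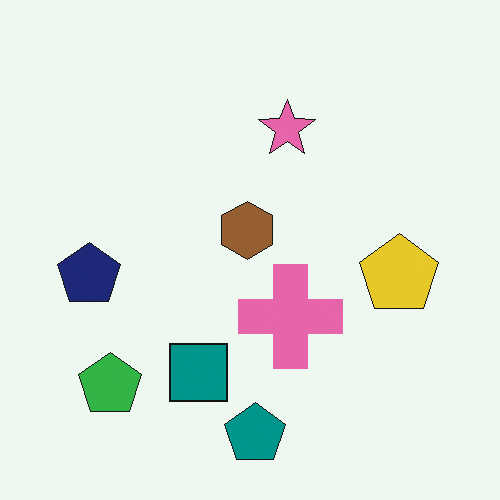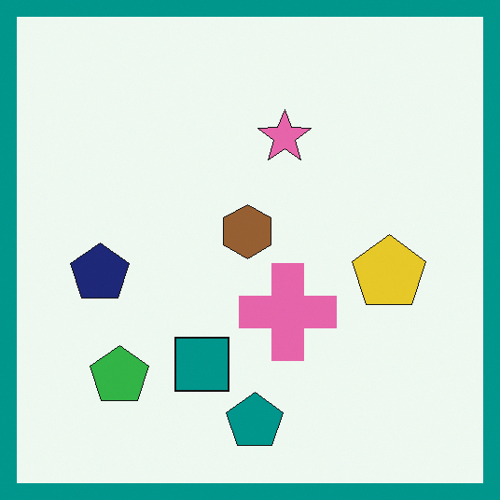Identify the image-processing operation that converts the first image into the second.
It was framed with a teal border.

A solid teal frame runs around the edge of the second image, with the content slightly shrunk inside it.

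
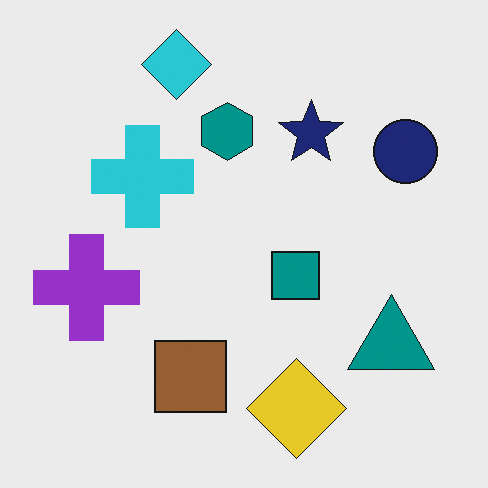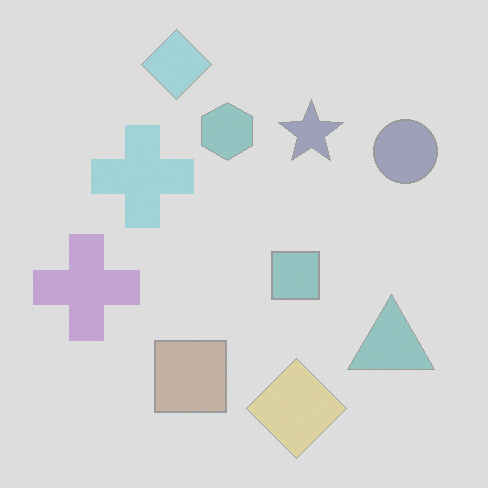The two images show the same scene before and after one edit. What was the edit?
The second image is the first given much lower contrast.

Tones are pushed toward mid-grey across the whole image — a global contrast change.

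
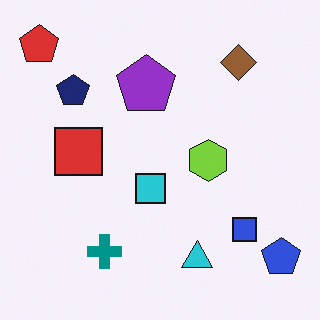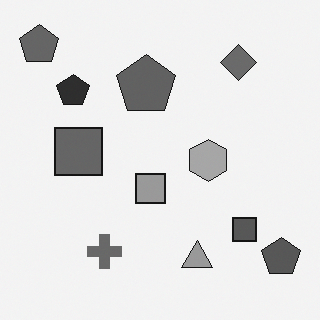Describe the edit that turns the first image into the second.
It was converted to grayscale.

All color is removed — every shape is now a shade of grey.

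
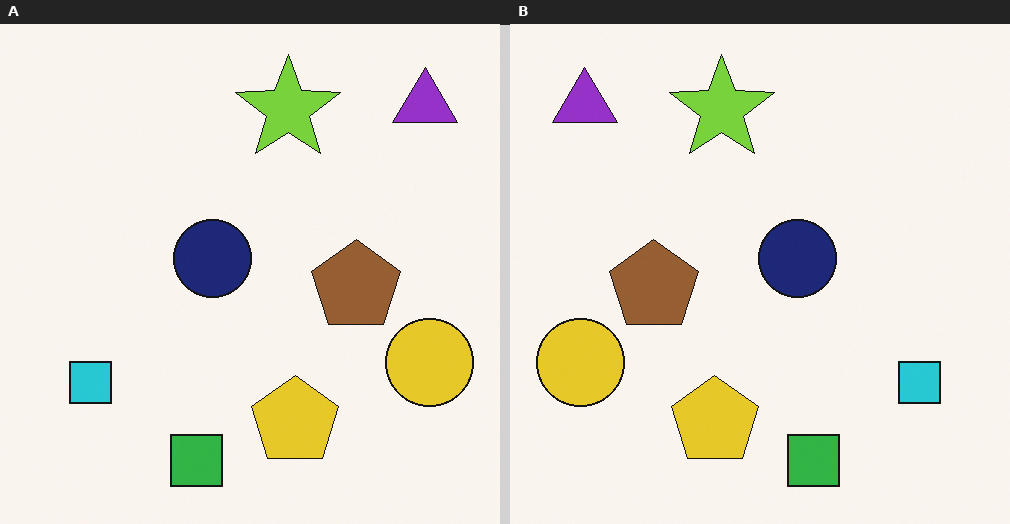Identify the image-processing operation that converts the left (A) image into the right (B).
Flipped horizontally (left ↔ right).

The yellow circle is in the bottom-right of the left (A) image and the bottom-left of the right (B) — shapes on opposite sides of the vertical midline have swapped in a mirror flip.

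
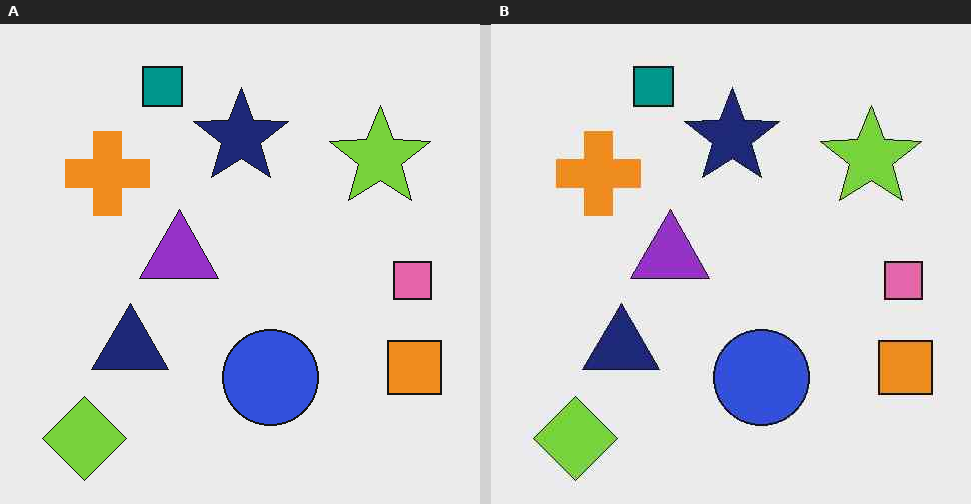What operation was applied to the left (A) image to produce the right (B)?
JPEG-compressed with visible artifacts.

Blocky 8×8 compression artifacts appear around shape edges and the flat background shows ringing — characteristic JPEG degradation.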